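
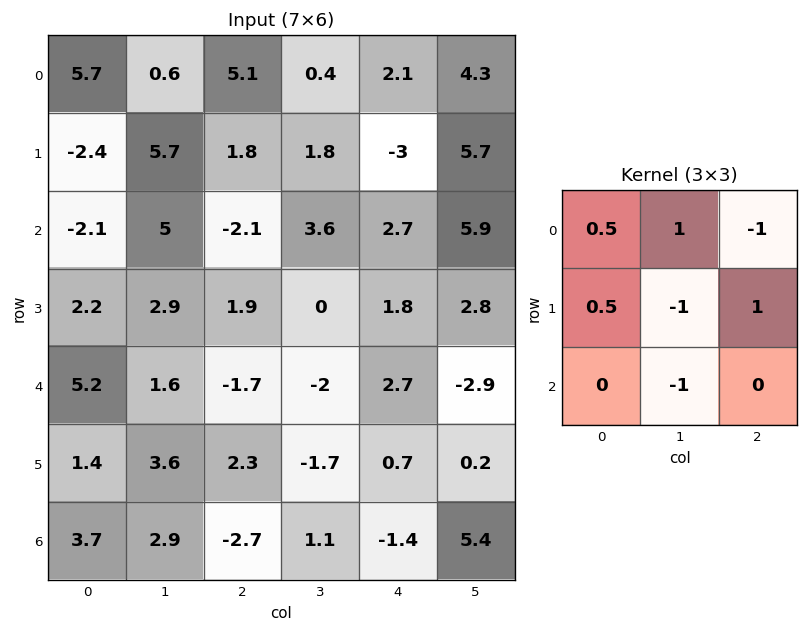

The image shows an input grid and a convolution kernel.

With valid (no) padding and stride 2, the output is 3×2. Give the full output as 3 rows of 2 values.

-11.75 -6.65
4.55 4.6
2.4 -3.1

Output[0,0]: The receptive field on the input at this output position is [5.7 0.6 5.1 / -2.4 5.7 1.8 / -2.1 5 -2.1]. Elementwise product with the kernel and sum: 5.7·0.5 + 0.6·1 + 5.1·-1 + -2.4·0.5 + 5.7·-1 + 1.8·1 + 5·-1.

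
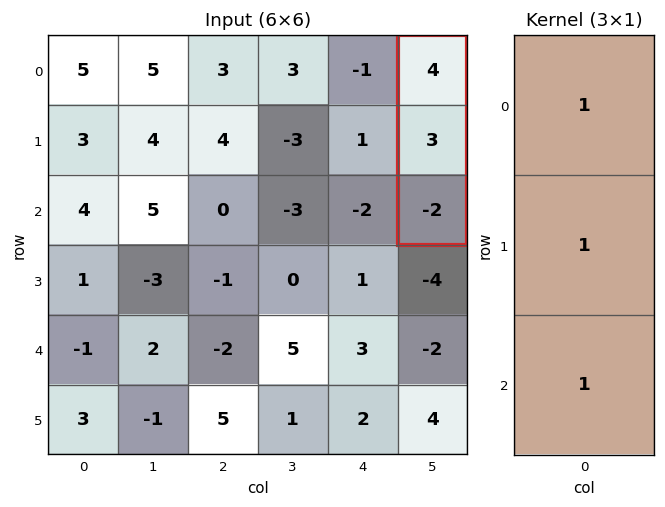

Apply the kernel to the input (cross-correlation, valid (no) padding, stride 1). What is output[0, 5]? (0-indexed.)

5

The receptive field on the input at this output position is [4 / 3 / -2]. Elementwise product with the kernel and sum: 4·1 + 3·1 + -2·1.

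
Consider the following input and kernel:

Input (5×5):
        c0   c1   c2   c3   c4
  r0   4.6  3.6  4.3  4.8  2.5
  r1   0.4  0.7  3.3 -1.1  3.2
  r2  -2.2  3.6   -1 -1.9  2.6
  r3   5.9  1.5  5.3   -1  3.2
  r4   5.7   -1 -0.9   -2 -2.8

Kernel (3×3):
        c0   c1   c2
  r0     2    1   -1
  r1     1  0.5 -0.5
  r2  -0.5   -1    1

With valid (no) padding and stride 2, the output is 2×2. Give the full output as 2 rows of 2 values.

4.1 17.05
1.45 -3.65

Output[0,0]: The receptive field on the input at this output position is [4.6 3.6 4.3 / 0.4 0.7 3.3 / -2.2 3.6 -1]. Elementwise product with the kernel and sum: 4.6·2 + 3.6·1 + 4.3·-1 + 0.4·1 + 0.7·0.5 + 3.3·-0.5 + -2.2·-0.5 + 3.6·-1 + -1·1.
Output[0,1]: The receptive field on the input at this output position is [4.3 4.8 2.5 / 3.3 -1.1 3.2 / -1 -1.9 2.6]. Elementwise product with the kernel and sum: 4.3·2 + 4.8·1 + 2.5·-1 + 3.3·1 + -1.1·0.5 + 3.2·-0.5 + -1·-0.5 + -1.9·-1 + 2.6·1.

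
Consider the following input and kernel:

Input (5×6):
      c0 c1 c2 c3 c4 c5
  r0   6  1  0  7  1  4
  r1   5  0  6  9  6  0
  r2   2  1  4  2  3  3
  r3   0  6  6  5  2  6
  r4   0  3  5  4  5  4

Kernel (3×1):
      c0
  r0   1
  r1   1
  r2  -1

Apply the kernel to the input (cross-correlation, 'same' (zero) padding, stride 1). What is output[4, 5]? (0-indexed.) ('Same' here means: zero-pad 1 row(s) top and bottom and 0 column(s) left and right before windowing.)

10

The receptive field on the zero-padded input at this output position is [6 / 4 / 0]. Elementwise product with the kernel and sum: 6·1 + 4·1 + 0·-1.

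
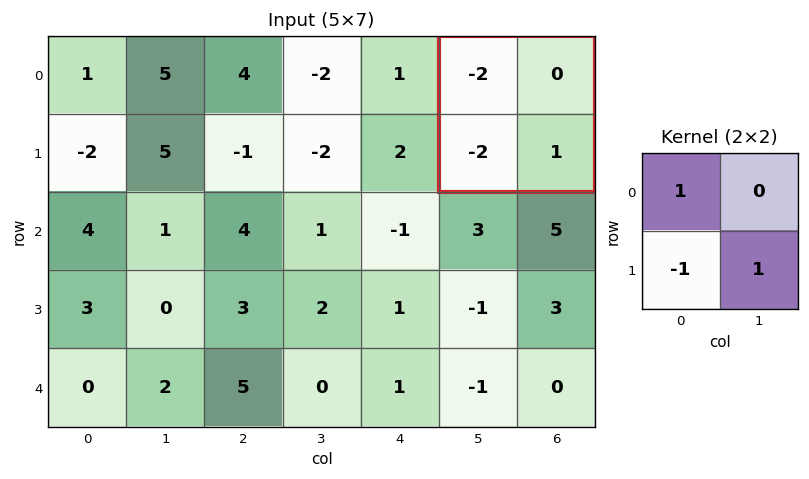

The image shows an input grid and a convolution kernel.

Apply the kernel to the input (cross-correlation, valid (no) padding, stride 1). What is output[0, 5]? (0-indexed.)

1

The receptive field on the input at this output position is [-2 0 / -2 1]. Elementwise product with the kernel and sum: -2·1 + -2·-1 + 1·1.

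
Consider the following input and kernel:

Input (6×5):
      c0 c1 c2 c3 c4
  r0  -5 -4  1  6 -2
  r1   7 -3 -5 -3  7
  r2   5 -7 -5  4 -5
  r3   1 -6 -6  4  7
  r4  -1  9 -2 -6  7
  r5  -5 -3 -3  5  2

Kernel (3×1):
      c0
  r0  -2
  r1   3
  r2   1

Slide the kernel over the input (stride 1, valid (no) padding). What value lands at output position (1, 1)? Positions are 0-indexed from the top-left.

-21

The receptive field on the input at this output position is [-3 / -7 / -6]. Elementwise product with the kernel and sum: -3·-2 + -7·3 + -6·1.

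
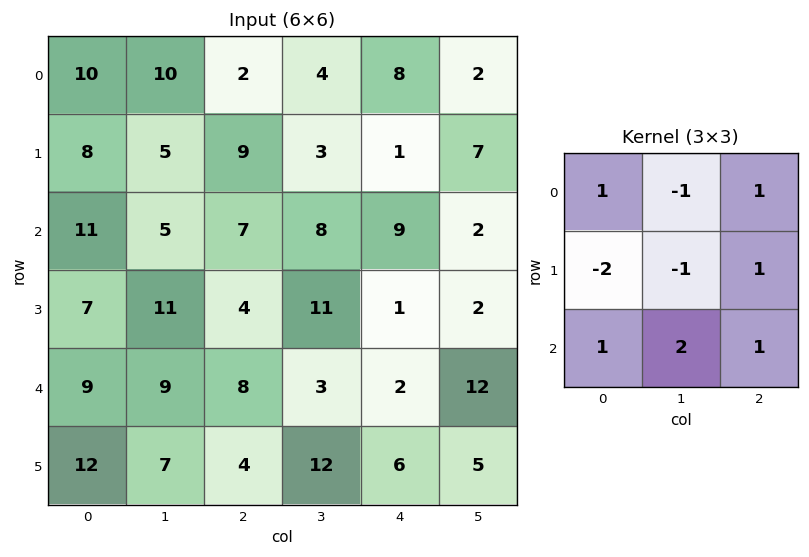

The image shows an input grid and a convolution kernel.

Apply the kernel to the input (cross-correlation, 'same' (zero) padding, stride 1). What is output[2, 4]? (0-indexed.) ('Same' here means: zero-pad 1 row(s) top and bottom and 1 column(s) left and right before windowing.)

1

The receptive field on the zero-padded input at this output position is [3 1 7 / 8 9 2 / 11 1 2]. Elementwise product with the kernel and sum: 3·1 + 1·-1 + 7·1 + 8·-2 + 9·-1 + 2·1 + 11·1 + 1·2 + 2·1.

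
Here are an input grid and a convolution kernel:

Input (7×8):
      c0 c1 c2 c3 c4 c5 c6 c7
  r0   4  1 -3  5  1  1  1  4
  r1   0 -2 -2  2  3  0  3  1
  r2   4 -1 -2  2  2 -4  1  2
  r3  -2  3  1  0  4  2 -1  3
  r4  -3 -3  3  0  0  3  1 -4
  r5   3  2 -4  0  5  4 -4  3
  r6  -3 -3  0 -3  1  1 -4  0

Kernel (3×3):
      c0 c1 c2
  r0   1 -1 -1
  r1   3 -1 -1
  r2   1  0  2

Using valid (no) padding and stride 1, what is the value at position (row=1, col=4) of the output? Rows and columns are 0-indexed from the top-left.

The receptive field on the input at this output position is [3 0 3 / 2 -4 1 / 4 2 -1]. Elementwise product with the kernel and sum: 3·1 + 0·-1 + 3·-1 + 2·3 + -4·-1 + 1·-1 + 4·1 + -1·2.

11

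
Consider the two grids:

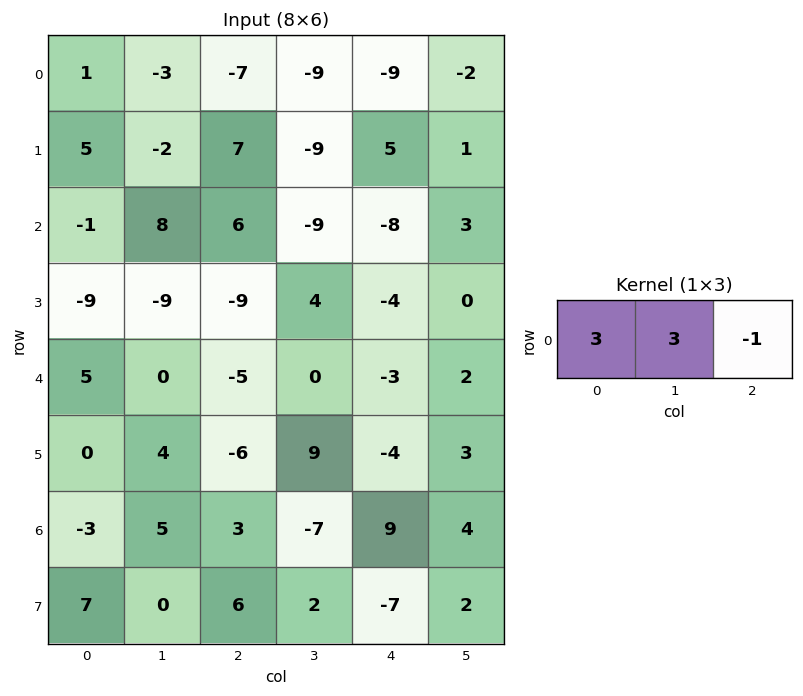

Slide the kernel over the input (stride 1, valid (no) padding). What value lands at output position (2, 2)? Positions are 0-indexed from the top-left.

-1

The receptive field on the input at this output position is [6 -9 -8]. Elementwise product with the kernel and sum: 6·3 + -9·3 + -8·-1.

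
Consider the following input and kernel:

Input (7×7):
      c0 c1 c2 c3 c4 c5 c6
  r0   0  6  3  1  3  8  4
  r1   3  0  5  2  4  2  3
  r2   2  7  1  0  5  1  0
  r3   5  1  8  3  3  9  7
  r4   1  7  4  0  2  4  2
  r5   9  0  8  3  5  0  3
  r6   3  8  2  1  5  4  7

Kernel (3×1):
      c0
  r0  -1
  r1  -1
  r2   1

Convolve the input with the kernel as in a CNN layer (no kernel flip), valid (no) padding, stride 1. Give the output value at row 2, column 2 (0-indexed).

-5

The receptive field on the input at this output position is [1 / 8 / 4]. Elementwise product with the kernel and sum: 1·-1 + 8·-1 + 4·1.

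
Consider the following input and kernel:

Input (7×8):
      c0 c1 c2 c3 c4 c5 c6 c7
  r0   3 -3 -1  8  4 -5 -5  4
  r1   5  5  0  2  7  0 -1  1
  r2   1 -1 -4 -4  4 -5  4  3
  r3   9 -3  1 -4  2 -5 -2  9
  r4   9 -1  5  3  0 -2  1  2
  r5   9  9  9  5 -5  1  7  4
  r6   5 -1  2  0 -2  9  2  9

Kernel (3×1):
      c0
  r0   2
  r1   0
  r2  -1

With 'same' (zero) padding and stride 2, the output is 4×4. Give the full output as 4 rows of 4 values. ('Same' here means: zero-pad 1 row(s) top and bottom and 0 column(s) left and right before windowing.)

-5 0 -7 1
1 -1 12 0
9 -7 9 -11
18 18 -10 14

Output[0,0]: The receptive field on the zero-padded input at this output position is [0 / 3 / 5]. Elementwise product with the kernel and sum: 0·2 + 5·-1.
Output[0,1]: The receptive field on the zero-padded input at this output position is [0 / -1 / 0]. Elementwise product with the kernel and sum: 0·2 + 0·-1.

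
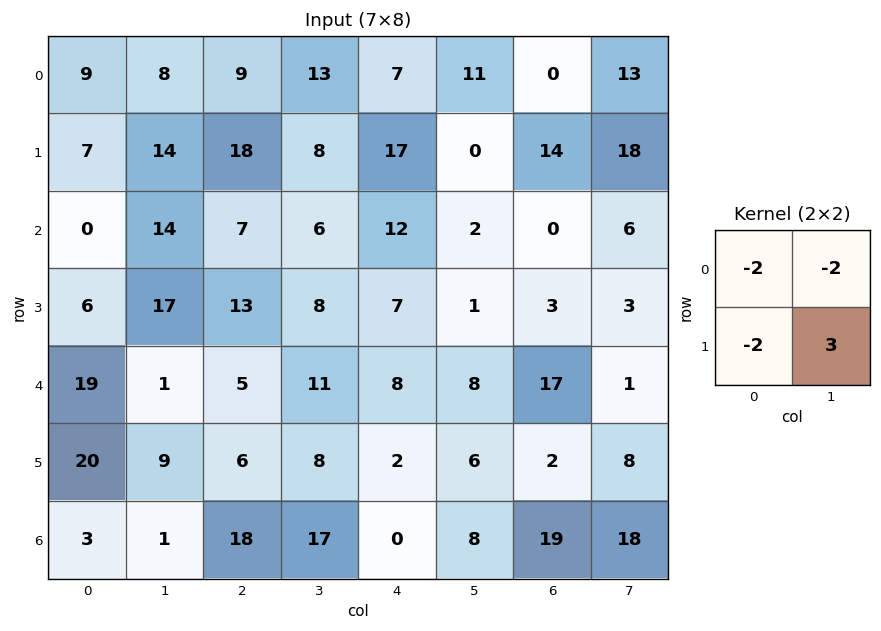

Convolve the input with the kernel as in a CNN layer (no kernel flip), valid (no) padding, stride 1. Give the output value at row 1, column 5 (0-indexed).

-32

The receptive field on the input at this output position is [0 14 / 2 0]. Elementwise product with the kernel and sum: 0·-2 + 14·-2 + 2·-2 + 0·3.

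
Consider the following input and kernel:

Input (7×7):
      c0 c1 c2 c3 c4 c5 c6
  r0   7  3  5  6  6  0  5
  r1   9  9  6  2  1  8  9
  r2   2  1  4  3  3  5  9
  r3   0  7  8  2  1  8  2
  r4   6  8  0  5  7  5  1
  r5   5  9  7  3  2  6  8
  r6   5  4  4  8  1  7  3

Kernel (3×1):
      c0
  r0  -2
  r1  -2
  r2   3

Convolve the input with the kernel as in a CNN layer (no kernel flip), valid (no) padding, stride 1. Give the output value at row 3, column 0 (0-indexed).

The receptive field on the input at this output position is [0 / 6 / 5]. Elementwise product with the kernel and sum: 0·-2 + 6·-2 + 5·3.

3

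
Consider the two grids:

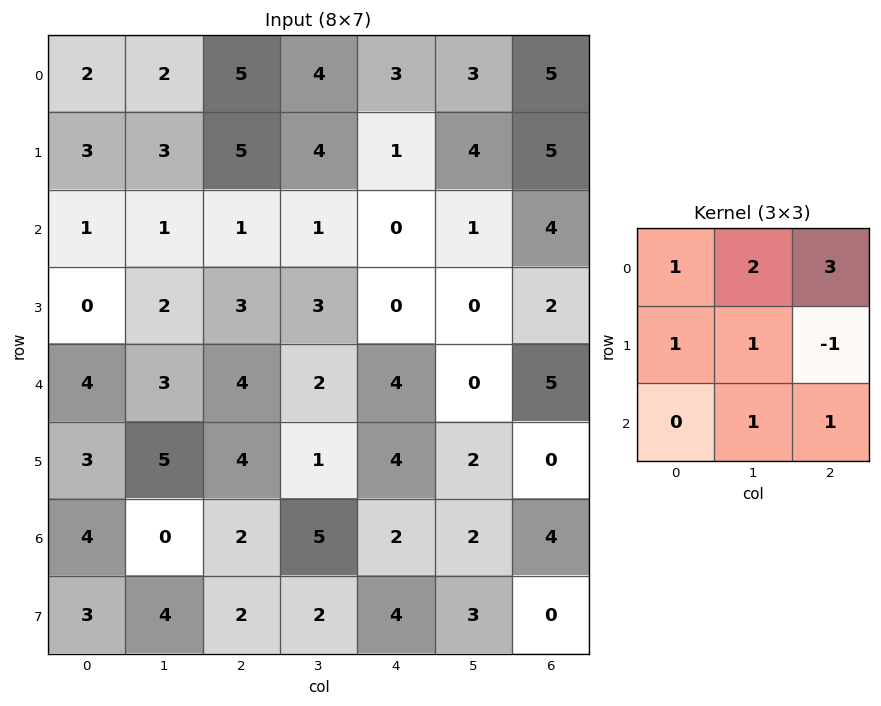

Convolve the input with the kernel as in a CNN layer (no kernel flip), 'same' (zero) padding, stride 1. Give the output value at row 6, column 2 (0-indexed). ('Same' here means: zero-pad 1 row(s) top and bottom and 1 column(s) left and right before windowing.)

17

The receptive field on the zero-padded input at this output position is [5 4 1 / 0 2 5 / 4 2 2]. Elementwise product with the kernel and sum: 5·1 + 4·2 + 1·3 + 0·1 + 2·1 + 5·-1 + 2·1 + 2·1.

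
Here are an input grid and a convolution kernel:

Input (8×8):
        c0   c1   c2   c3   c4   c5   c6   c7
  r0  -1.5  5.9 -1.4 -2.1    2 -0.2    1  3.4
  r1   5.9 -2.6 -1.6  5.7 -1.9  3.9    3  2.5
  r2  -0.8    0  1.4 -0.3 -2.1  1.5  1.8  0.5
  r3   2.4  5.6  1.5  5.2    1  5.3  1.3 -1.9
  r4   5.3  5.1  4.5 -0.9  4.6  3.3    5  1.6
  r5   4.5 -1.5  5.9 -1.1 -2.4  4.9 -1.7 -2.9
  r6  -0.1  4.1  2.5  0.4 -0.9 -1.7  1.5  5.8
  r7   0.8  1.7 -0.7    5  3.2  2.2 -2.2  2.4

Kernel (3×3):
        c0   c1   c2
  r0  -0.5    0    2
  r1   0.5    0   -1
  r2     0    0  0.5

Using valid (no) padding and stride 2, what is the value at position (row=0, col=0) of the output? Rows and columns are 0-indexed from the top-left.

The receptive field on the input at this output position is [-1.5 5.9 -1.4 / 5.9 -2.6 -1.6 / -0.8 0 1.4]. Elementwise product with the kernel and sum: -1.5·-0.5 + -1.4·2 + 5.9·0.5 + -1.6·-1 + 1.4·0.5.

3.2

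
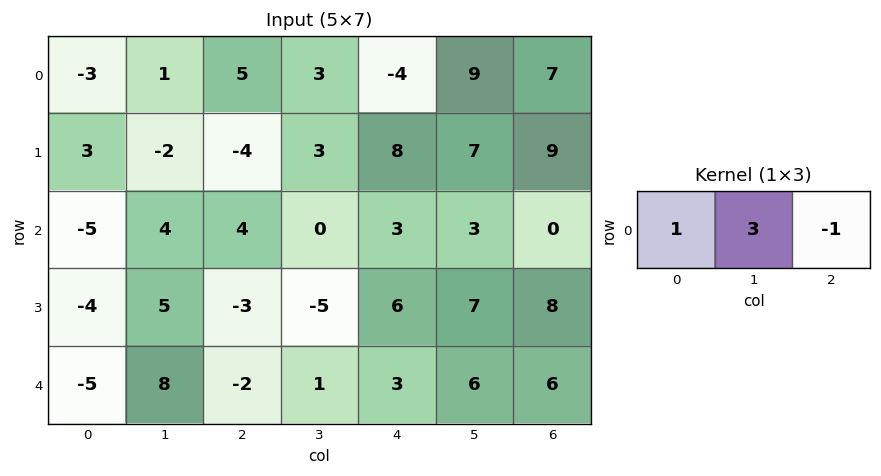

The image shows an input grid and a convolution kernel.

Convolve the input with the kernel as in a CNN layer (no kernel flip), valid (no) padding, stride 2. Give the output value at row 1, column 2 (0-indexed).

12

The receptive field on the input at this output position is [3 3 0]. Elementwise product with the kernel and sum: 3·1 + 3·3 + 0·-1.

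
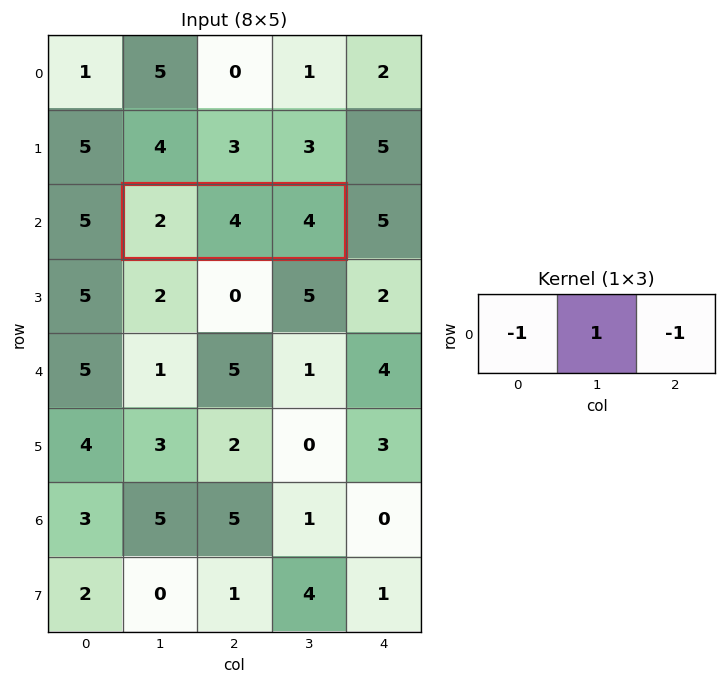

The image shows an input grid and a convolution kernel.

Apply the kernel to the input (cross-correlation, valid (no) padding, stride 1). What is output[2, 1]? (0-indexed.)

-2

The receptive field on the input at this output position is [2 4 4]. Elementwise product with the kernel and sum: 2·-1 + 4·1 + 4·-1.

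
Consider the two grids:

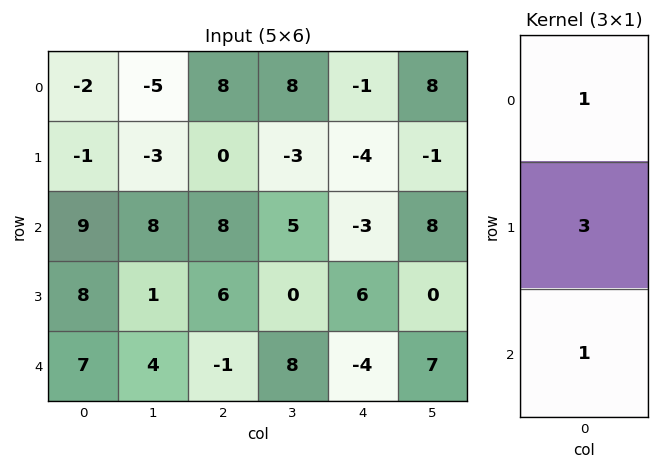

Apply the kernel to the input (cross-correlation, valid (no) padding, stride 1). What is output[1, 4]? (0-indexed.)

-7

The receptive field on the input at this output position is [-4 / -3 / 6]. Elementwise product with the kernel and sum: -4·1 + -3·3 + 6·1.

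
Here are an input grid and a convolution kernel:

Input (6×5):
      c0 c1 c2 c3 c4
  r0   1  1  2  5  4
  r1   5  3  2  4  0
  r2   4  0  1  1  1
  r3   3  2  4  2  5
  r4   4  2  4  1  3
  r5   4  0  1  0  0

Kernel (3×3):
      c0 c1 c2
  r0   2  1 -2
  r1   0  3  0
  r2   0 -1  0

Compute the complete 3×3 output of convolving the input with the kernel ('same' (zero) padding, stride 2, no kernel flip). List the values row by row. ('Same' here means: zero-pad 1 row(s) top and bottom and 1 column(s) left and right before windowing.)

-2 4 12
8 -1 6
7 15 18

Output[0,0]: The receptive field on the zero-padded input at this output position is [0 0 0 / 0 1 1 / 0 5 3]. Elementwise product with the kernel and sum: 0·2 + 0·1 + 0·-2 + 1·3 + 5·-1.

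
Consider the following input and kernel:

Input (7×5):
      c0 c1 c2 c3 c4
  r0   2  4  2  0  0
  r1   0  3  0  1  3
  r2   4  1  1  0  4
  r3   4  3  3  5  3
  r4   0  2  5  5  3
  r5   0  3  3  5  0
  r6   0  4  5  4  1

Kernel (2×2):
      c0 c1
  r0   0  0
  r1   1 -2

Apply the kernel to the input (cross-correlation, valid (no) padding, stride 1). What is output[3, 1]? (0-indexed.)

-8

The receptive field on the input at this output position is [3 3 / 2 5]. Elementwise product with the kernel and sum: 2·1 + 5·-2.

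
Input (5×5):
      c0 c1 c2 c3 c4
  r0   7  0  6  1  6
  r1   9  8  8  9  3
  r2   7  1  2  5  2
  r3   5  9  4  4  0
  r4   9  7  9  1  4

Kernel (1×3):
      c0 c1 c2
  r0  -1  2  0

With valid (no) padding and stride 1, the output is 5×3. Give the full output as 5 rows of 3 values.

Output[0,0]: The receptive field on the input at this output position is [7 0 6]. Elementwise product with the kernel and sum: 7·-1 + 0·2.
Output[0,1]: The receptive field on the input at this output position is [0 6 1]. Elementwise product with the kernel and sum: 0·-1 + 6·2.

-7 12 -4
7 8 10
-5 3 8
13 -1 4
5 11 -7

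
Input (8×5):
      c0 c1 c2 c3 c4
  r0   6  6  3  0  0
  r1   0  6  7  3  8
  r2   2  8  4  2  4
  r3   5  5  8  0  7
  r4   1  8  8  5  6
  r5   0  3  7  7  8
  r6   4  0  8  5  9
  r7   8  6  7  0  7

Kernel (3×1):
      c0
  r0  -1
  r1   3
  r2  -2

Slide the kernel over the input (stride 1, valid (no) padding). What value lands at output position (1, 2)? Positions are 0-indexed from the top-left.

The receptive field on the input at this output position is [7 / 4 / 8]. Elementwise product with the kernel and sum: 7·-1 + 4·3 + 8·-2.

-11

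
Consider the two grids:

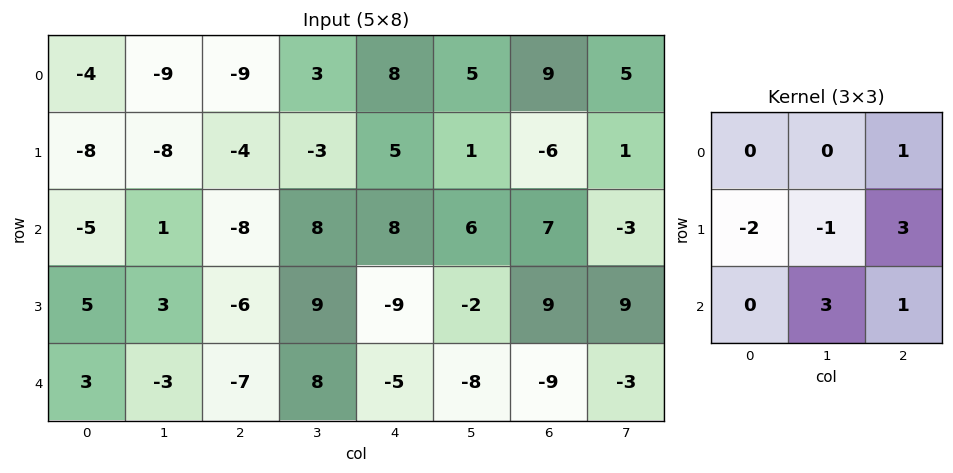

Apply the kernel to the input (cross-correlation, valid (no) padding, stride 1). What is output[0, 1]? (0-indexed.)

The receptive field on the input at this output position is [-9 -9 3 / -8 -4 -3 / 1 -8 8]. Elementwise product with the kernel and sum: 3·1 + -8·-2 + -4·-1 + -3·3 + -8·3 + 8·1.

-2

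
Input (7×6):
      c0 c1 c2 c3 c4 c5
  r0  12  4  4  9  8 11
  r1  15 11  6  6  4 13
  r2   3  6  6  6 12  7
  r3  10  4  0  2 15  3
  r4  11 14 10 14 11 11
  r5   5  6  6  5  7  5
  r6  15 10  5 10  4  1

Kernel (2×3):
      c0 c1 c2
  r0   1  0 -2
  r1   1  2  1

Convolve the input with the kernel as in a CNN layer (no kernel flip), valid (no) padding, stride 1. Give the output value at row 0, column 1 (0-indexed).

15

The receptive field on the input at this output position is [4 4 9 / 11 6 6]. Elementwise product with the kernel and sum: 4·1 + 9·-2 + 11·1 + 6·2 + 6·1.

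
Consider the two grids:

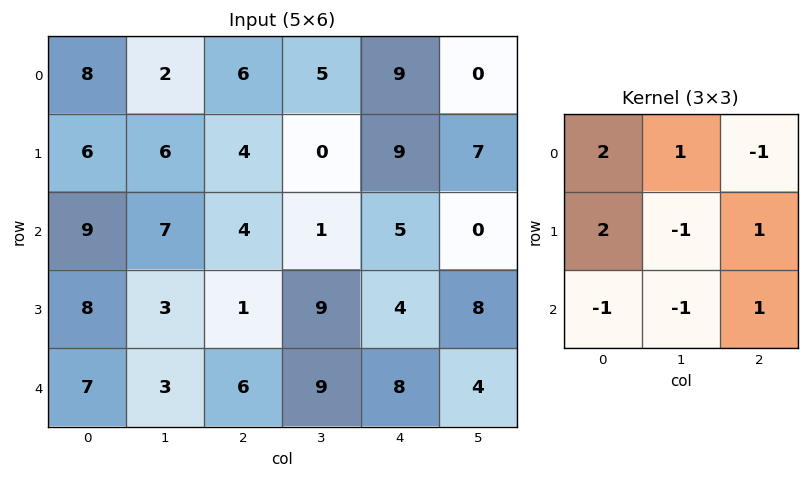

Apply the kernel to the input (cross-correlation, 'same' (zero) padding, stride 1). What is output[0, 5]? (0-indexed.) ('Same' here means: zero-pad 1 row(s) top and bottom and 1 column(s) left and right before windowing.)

The receptive field on the zero-padded input at this output position is [0 0 0 / 9 0 0 / 9 7 0]. Elementwise product with the kernel and sum: 0·2 + 0·1 + 0·-1 + 9·2 + 0·-1 + 0·1 + 9·-1 + 7·-1 + 0·1.

2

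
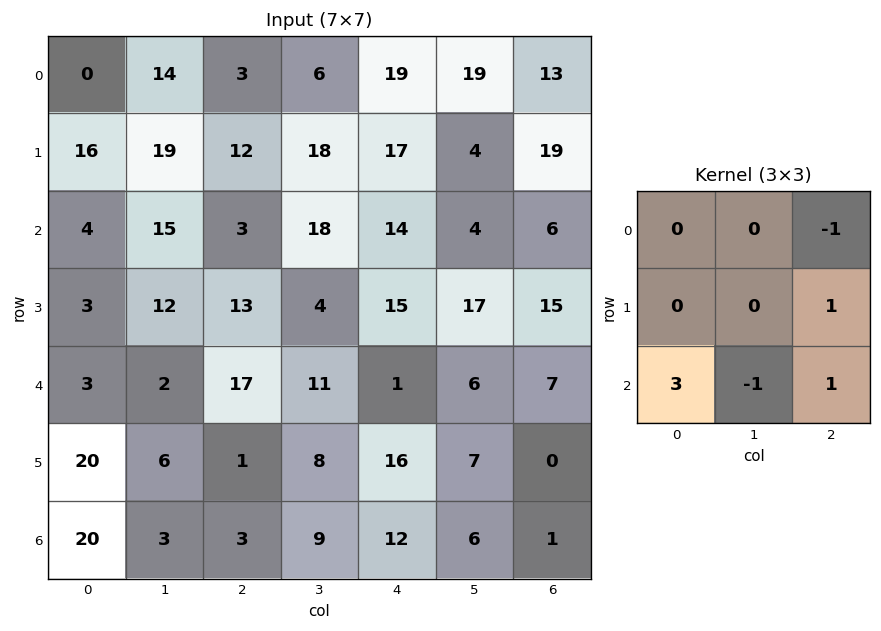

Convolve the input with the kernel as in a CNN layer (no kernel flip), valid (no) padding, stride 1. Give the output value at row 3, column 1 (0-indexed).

32

The receptive field on the input at this output position is [12 13 4 / 2 17 11 / 6 1 8]. Elementwise product with the kernel and sum: 4·-1 + 11·1 + 6·3 + 1·-1 + 8·1.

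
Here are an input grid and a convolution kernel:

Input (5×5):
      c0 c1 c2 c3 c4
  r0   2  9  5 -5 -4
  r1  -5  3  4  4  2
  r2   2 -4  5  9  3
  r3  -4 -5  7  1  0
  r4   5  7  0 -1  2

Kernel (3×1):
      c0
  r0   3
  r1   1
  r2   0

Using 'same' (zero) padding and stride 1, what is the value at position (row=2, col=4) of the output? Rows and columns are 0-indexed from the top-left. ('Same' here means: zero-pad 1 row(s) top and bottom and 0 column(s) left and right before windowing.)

9

The receptive field on the zero-padded input at this output position is [2 / 3 / 0]. Elementwise product with the kernel and sum: 2·3 + 3·1.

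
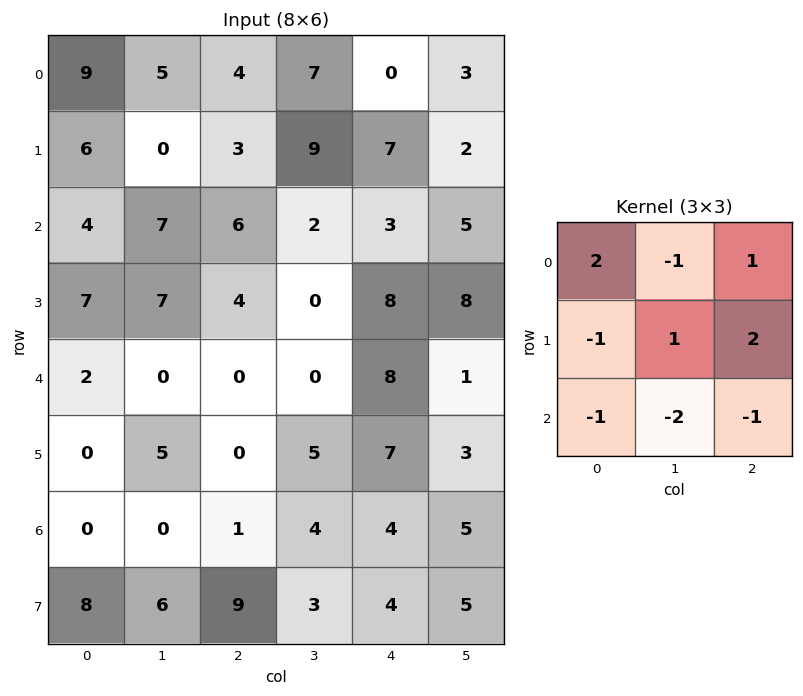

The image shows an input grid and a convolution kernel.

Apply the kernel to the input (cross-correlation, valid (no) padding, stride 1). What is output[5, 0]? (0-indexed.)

The receptive field on the input at this output position is [0 5 0 / 0 0 1 / 8 6 9]. Elementwise product with the kernel and sum: 0·2 + 5·-1 + 0·1 + 0·-1 + 0·1 + 1·2 + 8·-1 + 6·-2 + 9·-1.

-32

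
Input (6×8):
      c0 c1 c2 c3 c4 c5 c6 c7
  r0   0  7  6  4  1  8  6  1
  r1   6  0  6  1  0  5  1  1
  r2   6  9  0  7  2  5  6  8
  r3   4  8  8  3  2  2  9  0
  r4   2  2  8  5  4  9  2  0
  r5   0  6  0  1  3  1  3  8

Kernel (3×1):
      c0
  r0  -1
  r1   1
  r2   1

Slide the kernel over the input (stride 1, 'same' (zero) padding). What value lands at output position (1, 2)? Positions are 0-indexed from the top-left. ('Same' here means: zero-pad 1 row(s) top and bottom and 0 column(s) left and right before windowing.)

The receptive field on the zero-padded input at this output position is [6 / 6 / 0]. Elementwise product with the kernel and sum: 6·-1 + 6·1 + 0·1.

0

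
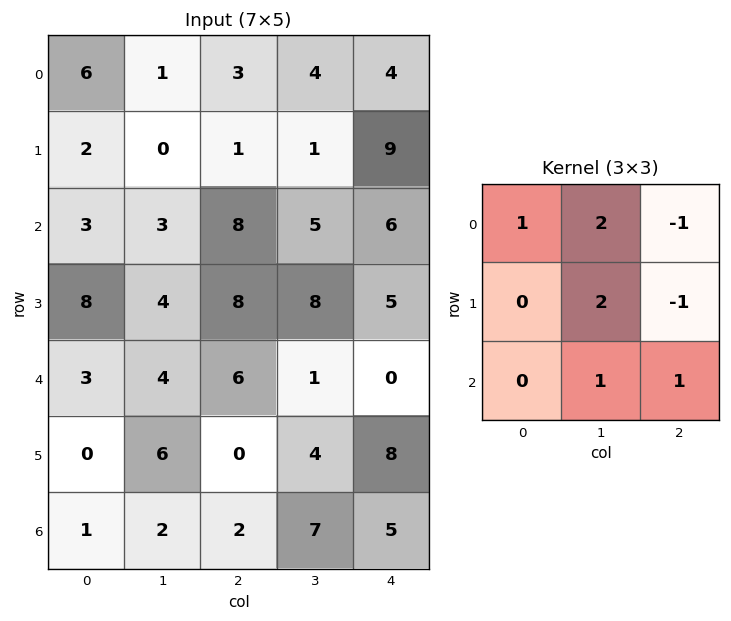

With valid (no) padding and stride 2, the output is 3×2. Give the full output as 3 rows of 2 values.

Output[0,0]: The receptive field on the input at this output position is [6 1 3 / 2 0 1 / 3 3 8]. Elementwise product with the kernel and sum: 6·1 + 1·2 + 3·-1 + 0·2 + 1·-1 + 3·1 + 8·1.

15 11
11 24
21 20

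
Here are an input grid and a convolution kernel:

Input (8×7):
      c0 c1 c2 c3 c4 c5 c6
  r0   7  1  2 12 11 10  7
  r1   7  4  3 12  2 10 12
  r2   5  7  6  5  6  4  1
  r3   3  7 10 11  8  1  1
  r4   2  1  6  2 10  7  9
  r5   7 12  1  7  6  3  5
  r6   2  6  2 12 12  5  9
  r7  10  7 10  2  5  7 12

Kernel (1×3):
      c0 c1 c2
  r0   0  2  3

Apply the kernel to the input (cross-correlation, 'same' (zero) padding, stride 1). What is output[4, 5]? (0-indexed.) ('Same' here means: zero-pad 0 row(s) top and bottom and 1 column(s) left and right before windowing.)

41

The receptive field on the zero-padded input at this output position is [10 7 9]. Elementwise product with the kernel and sum: 7·2 + 9·3.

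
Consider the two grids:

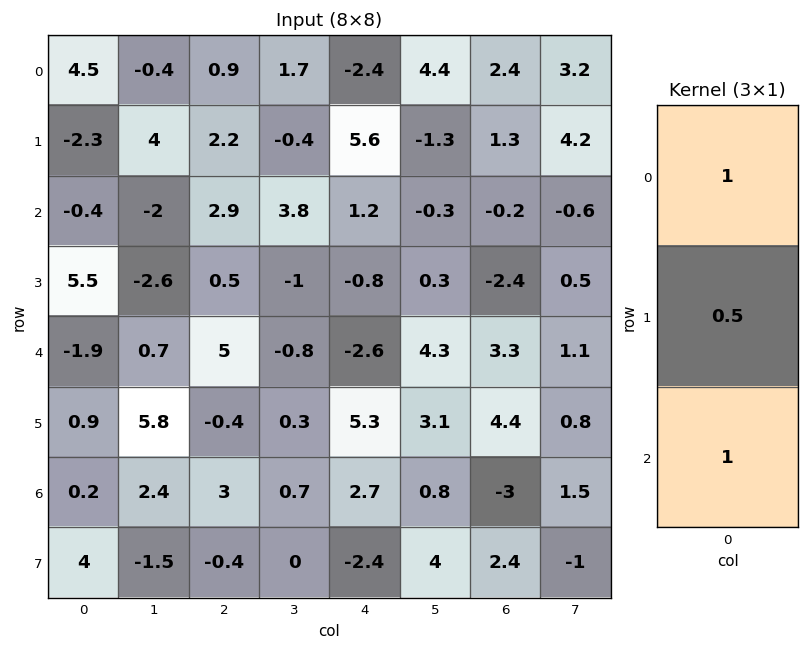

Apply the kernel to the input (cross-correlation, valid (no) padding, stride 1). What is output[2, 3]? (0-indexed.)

2.5

The receptive field on the input at this output position is [3.8 / -1 / -0.8]. Elementwise product with the kernel and sum: 3.8·1 + -1·0.5 + -0.8·1.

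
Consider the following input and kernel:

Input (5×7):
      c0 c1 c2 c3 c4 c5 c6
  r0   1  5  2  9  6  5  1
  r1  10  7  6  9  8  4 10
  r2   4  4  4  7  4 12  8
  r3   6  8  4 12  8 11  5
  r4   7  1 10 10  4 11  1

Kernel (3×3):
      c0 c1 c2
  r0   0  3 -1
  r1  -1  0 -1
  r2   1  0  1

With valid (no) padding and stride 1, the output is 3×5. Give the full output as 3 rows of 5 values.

Output[0,0]: The receptive field on the input at this output position is [1 5 2 / 10 7 6 / 4 4 4]. Elementwise product with the kernel and sum: 5·3 + 2·-1 + 10·-1 + 6·-1 + 4·1 + 4·1.
Output[0,1]: The receptive field on the input at this output position is [5 2 9 / 7 6 9 / 4 4 7]. Elementwise product with the kernel and sum: 2·3 + 9·-1 + 7·-1 + 9·-1 + 4·1 + 7·1.

5 -8 15 19 8
17 18 23 24 3
15 -4 19 -2 20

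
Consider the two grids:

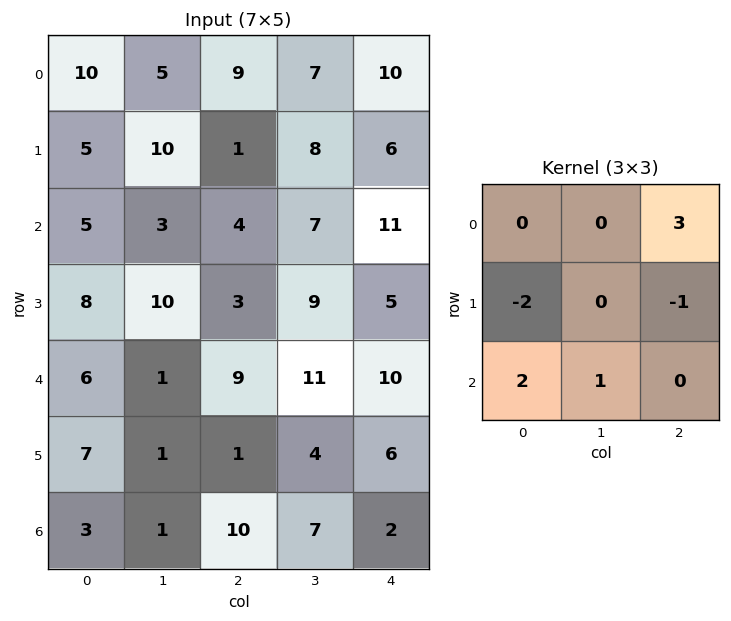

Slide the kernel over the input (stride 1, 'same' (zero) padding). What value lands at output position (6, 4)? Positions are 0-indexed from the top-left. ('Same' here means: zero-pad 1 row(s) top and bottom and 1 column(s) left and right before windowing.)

The receptive field on the zero-padded input at this output position is [4 6 0 / 7 2 0 / 0 0 0]. Elementwise product with the kernel and sum: 0·3 + 7·-2 + 0·-1 + 0·2 + 0·1.

-14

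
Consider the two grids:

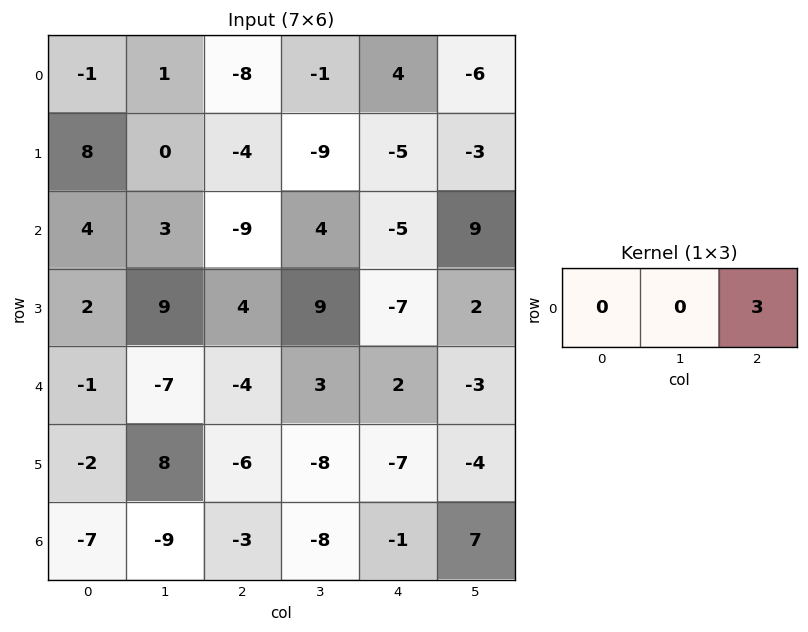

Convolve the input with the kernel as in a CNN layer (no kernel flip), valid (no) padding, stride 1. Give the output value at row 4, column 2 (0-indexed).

6

The receptive field on the input at this output position is [-4 3 2]. Elementwise product with the kernel and sum: 2·3.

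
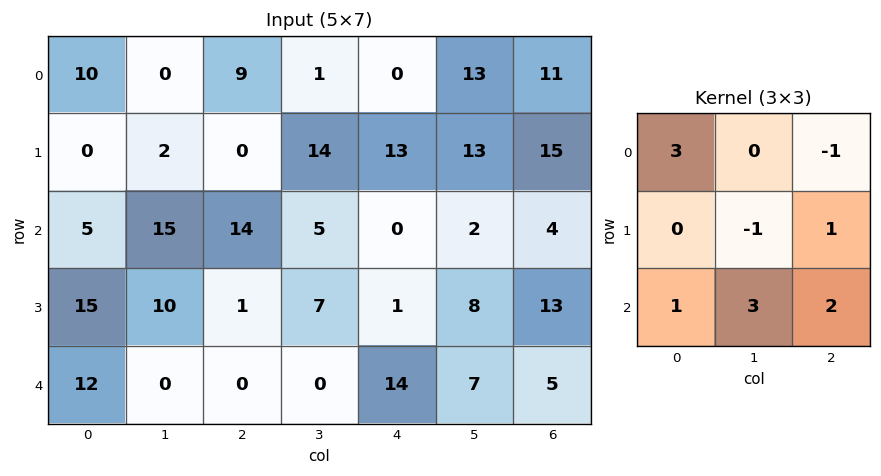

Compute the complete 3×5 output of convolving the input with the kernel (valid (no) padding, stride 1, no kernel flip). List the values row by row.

97 80 55 -1 5
46 10 6 57 77
4 46 64 76 46

Output[0,0]: The receptive field on the input at this output position is [10 0 9 / 0 2 0 / 5 15 14]. Elementwise product with the kernel and sum: 10·3 + 9·-1 + 2·-1 + 0·1 + 5·1 + 15·3 + 14·2.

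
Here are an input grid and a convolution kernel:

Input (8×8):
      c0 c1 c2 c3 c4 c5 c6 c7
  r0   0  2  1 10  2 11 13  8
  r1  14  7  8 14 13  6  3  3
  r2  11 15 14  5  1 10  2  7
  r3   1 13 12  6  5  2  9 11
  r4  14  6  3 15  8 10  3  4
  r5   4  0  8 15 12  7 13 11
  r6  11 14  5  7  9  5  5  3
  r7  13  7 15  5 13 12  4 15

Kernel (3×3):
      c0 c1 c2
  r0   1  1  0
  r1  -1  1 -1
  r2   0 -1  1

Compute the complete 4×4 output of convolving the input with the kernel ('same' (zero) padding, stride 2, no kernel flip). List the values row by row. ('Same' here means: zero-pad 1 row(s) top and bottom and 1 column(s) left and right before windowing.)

-9 -5 -26 -6
22 3 10 -4
5 14 -11 -2
-5 -18 23 28

Output[0,0]: The receptive field on the zero-padded input at this output position is [0 0 0 / 0 0 2 / 0 14 7]. Elementwise product with the kernel and sum: 0·1 + 0·1 + 0·-1 + 0·1 + 2·-1 + 14·-1 + 7·1.
Output[0,1]: The receptive field on the zero-padded input at this output position is [0 0 0 / 2 1 10 / 7 8 14]. Elementwise product with the kernel and sum: 0·1 + 0·1 + 2·-1 + 1·1 + 10·-1 + 8·-1 + 14·1.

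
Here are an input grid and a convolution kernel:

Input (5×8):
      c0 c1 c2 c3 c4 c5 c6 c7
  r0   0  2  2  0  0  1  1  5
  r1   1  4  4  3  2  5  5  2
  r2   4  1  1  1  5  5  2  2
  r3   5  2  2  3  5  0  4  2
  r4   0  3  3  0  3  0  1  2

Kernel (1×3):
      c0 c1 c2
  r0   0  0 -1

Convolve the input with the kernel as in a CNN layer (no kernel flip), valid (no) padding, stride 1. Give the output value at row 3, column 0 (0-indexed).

The receptive field on the input at this output position is [5 2 2]. Elementwise product with the kernel and sum: 2·-1.

-2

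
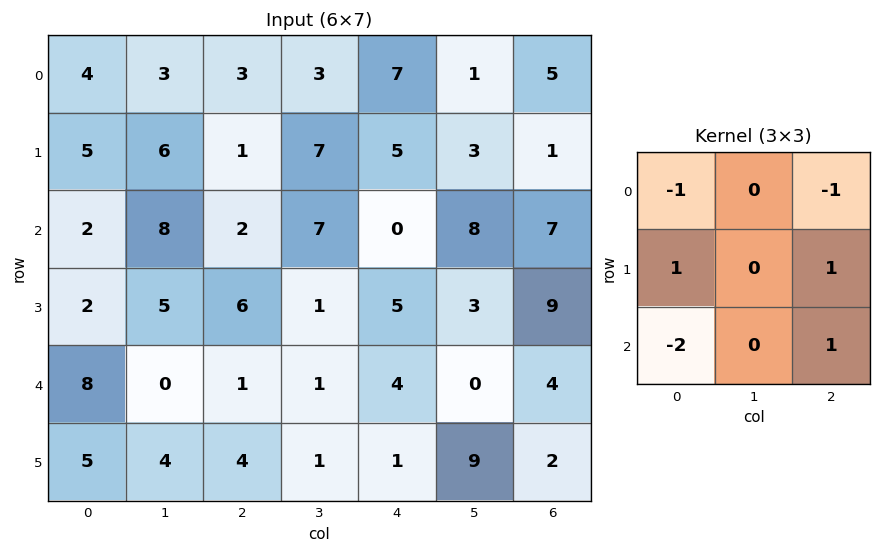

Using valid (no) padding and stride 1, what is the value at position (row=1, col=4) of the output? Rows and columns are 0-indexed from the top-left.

The receptive field on the input at this output position is [5 3 1 / 0 8 7 / 5 3 9]. Elementwise product with the kernel and sum: 5·-1 + 1·-1 + 0·1 + 7·1 + 5·-2 + 9·1.

0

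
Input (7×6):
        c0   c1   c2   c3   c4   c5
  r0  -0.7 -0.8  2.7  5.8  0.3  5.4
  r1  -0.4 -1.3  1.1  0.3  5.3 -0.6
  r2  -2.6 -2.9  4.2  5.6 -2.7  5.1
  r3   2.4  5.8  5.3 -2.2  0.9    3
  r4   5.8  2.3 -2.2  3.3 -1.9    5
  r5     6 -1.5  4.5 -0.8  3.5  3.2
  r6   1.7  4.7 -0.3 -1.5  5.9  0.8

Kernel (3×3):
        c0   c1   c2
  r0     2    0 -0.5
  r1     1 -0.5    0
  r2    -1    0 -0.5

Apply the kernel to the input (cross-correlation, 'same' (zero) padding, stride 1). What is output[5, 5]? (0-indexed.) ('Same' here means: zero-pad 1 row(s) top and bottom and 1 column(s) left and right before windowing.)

The receptive field on the zero-padded input at this output position is [-1.9 5 0 / 3.5 3.2 0 / 5.9 0.8 0]. Elementwise product with the kernel and sum: -1.9·2 + 0·-0.5 + 3.5·1 + 3.2·-0.5 + 5.9·-1 + 0·-0.5.

-7.8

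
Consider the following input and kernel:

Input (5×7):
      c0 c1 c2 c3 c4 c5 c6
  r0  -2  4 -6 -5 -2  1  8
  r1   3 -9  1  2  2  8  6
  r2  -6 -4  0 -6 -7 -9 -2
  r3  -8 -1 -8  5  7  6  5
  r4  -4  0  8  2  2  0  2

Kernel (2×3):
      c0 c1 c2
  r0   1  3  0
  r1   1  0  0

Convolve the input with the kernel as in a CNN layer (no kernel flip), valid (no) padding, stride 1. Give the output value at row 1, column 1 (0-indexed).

The receptive field on the input at this output position is [-9 1 2 / -4 0 -6]. Elementwise product with the kernel and sum: -9·1 + 1·3 + -4·1.

-10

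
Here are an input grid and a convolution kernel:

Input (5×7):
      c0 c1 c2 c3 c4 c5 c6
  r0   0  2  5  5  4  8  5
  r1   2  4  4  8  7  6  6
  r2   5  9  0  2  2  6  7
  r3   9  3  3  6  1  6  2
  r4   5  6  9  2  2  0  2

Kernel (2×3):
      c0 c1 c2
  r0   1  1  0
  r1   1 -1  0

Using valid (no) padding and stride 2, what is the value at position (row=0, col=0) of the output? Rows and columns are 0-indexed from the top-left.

The receptive field on the input at this output position is [0 2 5 / 2 4 4]. Elementwise product with the kernel and sum: 0·1 + 2·1 + 2·1 + 4·-1.

0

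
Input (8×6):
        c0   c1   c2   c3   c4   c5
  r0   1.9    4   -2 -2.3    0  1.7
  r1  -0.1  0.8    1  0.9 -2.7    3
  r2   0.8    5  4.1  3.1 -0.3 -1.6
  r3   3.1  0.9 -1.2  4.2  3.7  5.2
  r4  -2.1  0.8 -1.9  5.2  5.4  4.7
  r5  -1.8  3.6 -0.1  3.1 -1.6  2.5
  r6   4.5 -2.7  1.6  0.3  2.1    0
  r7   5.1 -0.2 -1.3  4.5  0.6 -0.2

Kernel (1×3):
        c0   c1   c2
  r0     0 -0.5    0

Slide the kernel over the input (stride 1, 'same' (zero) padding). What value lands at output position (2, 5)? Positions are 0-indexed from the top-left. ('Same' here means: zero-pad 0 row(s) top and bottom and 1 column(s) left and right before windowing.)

The receptive field on the zero-padded input at this output position is [-0.3 -1.6 0]. Elementwise product with the kernel and sum: -1.6·-0.5.

0.8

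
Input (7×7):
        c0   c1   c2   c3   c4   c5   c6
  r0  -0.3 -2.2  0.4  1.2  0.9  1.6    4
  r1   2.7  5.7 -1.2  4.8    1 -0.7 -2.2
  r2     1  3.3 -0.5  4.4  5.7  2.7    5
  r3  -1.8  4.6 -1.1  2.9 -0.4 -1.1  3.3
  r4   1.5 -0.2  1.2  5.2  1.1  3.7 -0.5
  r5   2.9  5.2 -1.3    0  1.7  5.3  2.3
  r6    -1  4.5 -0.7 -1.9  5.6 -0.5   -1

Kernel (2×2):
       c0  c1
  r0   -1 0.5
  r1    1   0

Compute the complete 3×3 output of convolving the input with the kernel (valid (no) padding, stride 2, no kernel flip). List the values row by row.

1.9 -1 0.9
-1.15 1.6 -4.75
1.3 0.1 2.45

Output[0,0]: The receptive field on the input at this output position is [-0.3 -2.2 / 2.7 5.7]. Elementwise product with the kernel and sum: -0.3·-1 + -2.2·0.5 + 2.7·1.
Output[0,1]: The receptive field on the input at this output position is [0.4 1.2 / -1.2 4.8]. Elementwise product with the kernel and sum: 0.4·-1 + 1.2·0.5 + -1.2·1.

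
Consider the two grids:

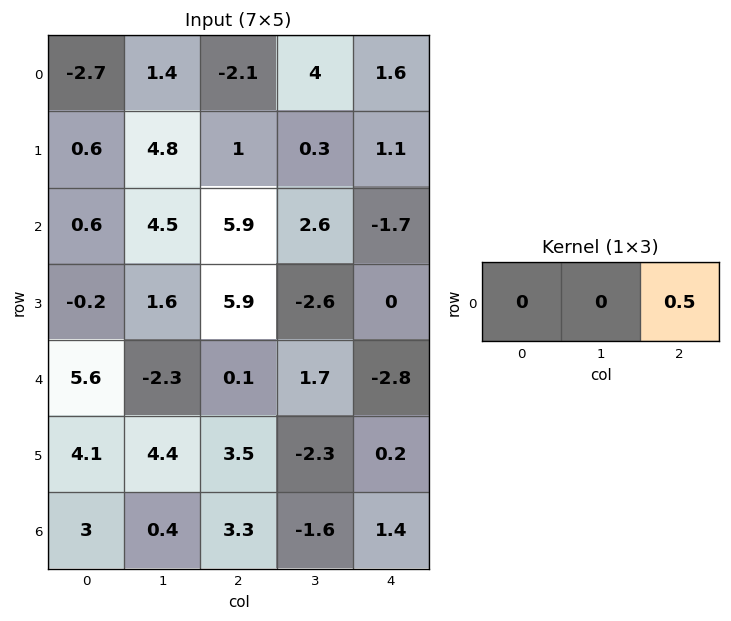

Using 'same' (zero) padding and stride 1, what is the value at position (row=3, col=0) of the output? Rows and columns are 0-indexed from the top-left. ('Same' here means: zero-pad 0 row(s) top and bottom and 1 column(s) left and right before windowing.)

The receptive field on the zero-padded input at this output position is [0 -0.2 1.6]. Elementwise product with the kernel and sum: 1.6·0.5.

0.8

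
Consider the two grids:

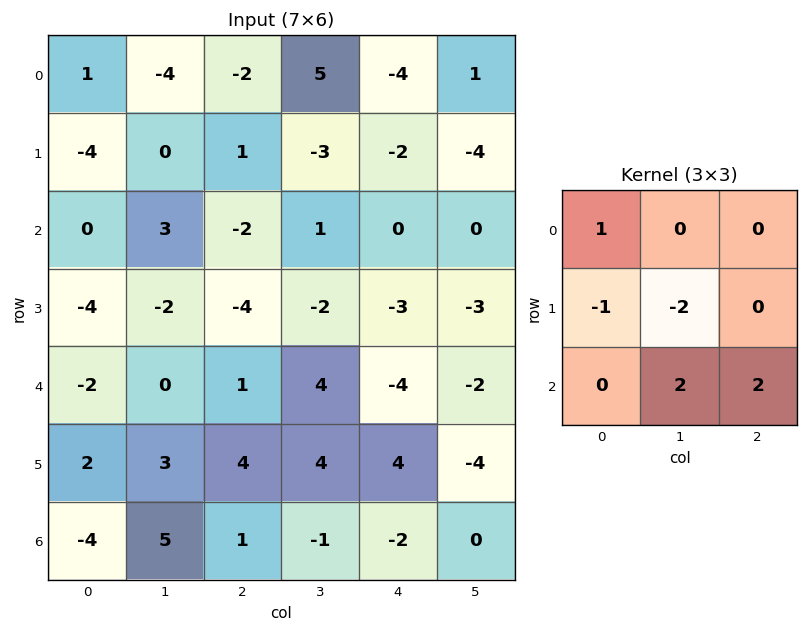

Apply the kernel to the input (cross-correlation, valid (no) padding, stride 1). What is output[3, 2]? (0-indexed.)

The receptive field on the input at this output position is [-4 -2 -3 / 1 4 -4 / 4 4 4]. Elementwise product with the kernel and sum: -4·1 + 1·-1 + 4·-2 + 4·2 + 4·2.

3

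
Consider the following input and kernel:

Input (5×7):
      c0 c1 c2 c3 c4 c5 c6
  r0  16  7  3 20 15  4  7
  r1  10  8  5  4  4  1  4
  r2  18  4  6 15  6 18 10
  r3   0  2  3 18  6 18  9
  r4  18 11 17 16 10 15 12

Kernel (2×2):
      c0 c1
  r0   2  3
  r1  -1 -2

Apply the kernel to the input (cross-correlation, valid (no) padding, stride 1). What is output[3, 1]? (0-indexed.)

-32

The receptive field on the input at this output position is [2 3 / 11 17]. Elementwise product with the kernel and sum: 2·2 + 3·3 + 11·-1 + 17·-2.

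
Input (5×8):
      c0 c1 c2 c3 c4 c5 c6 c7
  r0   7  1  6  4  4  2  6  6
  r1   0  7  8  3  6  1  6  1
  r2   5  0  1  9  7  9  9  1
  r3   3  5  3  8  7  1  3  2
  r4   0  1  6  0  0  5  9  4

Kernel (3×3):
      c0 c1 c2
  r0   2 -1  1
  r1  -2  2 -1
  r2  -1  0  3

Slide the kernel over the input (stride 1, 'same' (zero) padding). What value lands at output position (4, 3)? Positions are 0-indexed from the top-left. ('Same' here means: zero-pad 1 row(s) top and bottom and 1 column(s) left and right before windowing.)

The receptive field on the zero-padded input at this output position is [3 8 7 / 6 0 0 / 0 0 0]. Elementwise product with the kernel and sum: 3·2 + 8·-1 + 7·1 + 6·-2 + 0·2 + 0·-1 + 0·-1 + 0·3.

-7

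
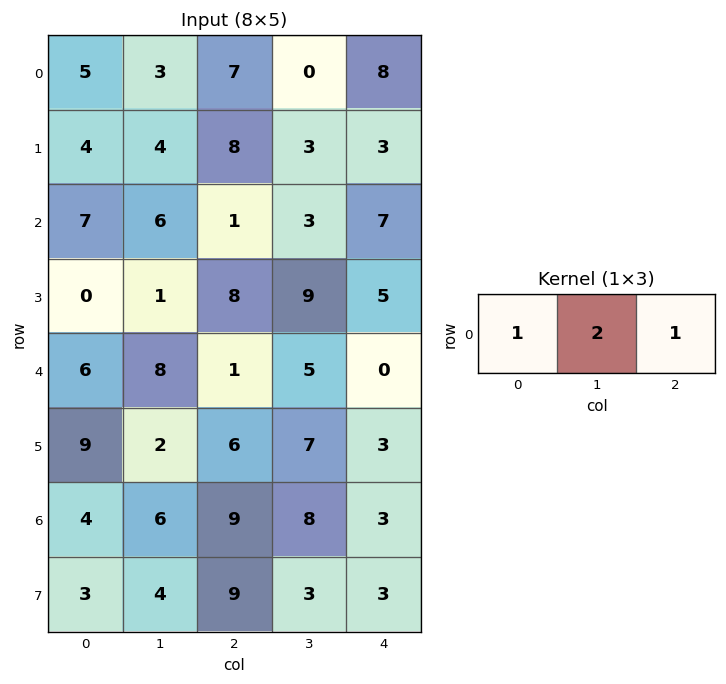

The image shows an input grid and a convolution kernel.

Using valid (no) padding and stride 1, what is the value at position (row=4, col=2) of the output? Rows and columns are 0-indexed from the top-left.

11

The receptive field on the input at this output position is [1 5 0]. Elementwise product with the kernel and sum: 1·1 + 5·2 + 0·1.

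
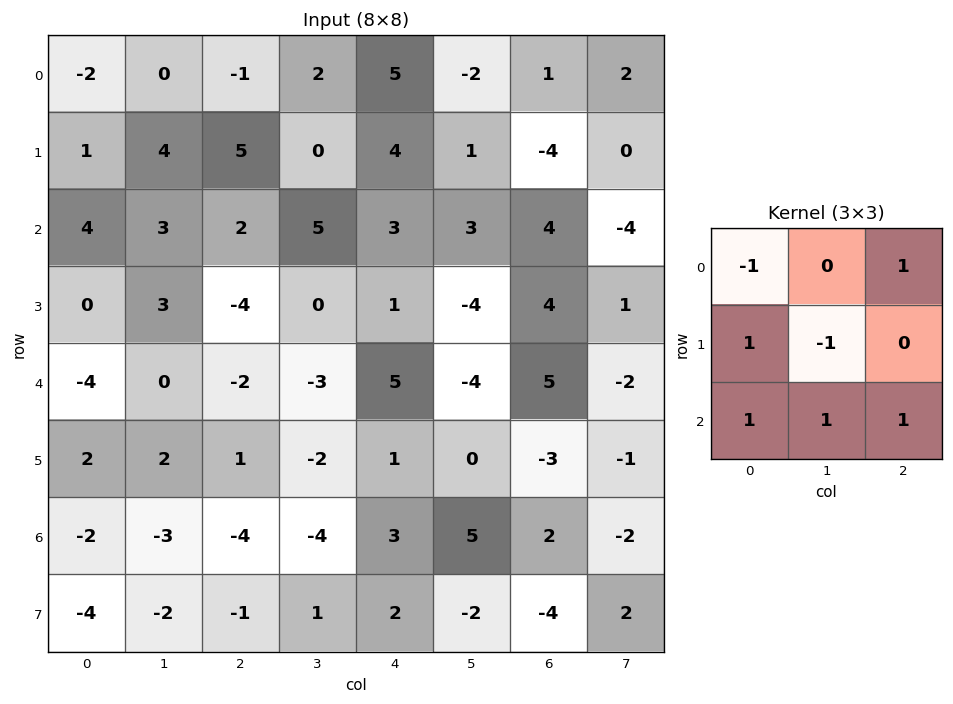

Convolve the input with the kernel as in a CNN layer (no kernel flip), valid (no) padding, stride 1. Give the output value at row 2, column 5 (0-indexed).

The receptive field on the input at this output position is [3 4 -4 / -4 4 1 / -4 5 -2]. Elementwise product with the kernel and sum: 3·-1 + -4·1 + -4·1 + 4·-1 + -4·1 + 5·1 + -2·1.

-16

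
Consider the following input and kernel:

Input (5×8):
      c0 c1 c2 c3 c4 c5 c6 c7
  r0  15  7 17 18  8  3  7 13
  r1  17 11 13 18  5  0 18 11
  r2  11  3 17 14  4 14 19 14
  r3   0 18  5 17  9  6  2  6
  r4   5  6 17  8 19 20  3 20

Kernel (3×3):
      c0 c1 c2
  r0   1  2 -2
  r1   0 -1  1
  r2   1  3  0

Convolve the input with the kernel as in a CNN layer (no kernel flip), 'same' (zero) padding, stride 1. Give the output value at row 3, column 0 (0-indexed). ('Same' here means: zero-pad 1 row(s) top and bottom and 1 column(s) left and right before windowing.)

49

The receptive field on the zero-padded input at this output position is [0 11 3 / 0 0 18 / 0 5 6]. Elementwise product with the kernel and sum: 0·1 + 11·2 + 3·-2 + 0·-1 + 18·1 + 0·1 + 5·3.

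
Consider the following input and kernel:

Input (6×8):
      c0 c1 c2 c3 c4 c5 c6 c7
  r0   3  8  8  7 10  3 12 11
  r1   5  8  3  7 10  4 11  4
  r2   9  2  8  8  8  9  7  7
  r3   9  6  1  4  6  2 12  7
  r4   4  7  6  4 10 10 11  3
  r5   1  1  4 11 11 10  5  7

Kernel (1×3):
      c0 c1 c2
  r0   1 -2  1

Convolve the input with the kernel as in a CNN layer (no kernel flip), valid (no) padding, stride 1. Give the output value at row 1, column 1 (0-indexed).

9

The receptive field on the input at this output position is [8 3 7]. Elementwise product with the kernel and sum: 8·1 + 3·-2 + 7·1.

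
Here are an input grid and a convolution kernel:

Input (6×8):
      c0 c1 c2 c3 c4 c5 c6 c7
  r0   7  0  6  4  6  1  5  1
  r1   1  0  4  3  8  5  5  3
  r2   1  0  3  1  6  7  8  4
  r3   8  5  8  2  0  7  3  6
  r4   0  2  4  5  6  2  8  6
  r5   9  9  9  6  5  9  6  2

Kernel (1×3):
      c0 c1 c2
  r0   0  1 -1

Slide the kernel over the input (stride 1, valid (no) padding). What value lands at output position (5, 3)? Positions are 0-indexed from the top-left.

-4

The receptive field on the input at this output position is [6 5 9]. Elementwise product with the kernel and sum: 5·1 + 9·-1.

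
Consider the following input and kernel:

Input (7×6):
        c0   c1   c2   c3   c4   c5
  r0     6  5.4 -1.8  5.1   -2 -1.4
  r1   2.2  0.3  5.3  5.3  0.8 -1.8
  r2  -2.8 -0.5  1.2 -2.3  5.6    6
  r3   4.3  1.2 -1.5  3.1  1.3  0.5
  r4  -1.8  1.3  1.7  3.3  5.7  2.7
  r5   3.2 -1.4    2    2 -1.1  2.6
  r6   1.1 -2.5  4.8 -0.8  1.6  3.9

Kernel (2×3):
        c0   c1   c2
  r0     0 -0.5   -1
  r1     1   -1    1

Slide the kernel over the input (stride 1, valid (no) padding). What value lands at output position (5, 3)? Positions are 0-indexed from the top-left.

The receptive field on the input at this output position is [2 -1.1 2.6 / -0.8 1.6 3.9]. Elementwise product with the kernel and sum: -1.1·-0.5 + 2.6·-1 + -0.8·1 + 1.6·-1 + 3.9·1.

-0.55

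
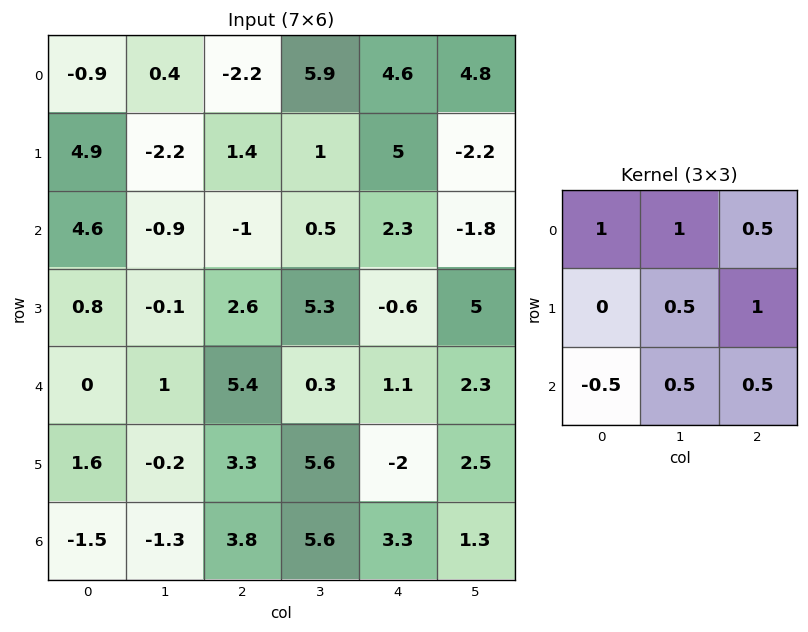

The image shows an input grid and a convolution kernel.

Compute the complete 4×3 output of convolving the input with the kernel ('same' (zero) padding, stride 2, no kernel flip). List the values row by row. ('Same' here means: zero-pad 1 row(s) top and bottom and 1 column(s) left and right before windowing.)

1.3 7.1 8
5.55 3.7 3.8
2.45 12.7 7.5
-0.55 13.4 7.8

Output[0,0]: The receptive field on the zero-padded input at this output position is [0 0 0 / 0 -0.9 0.4 / 0 4.9 -2.2]. Elementwise product with the kernel and sum: 0·1 + 0·1 + 0·0.5 + -0.9·0.5 + 0.4·1 + 0·-0.5 + 4.9·0.5 + -2.2·0.5.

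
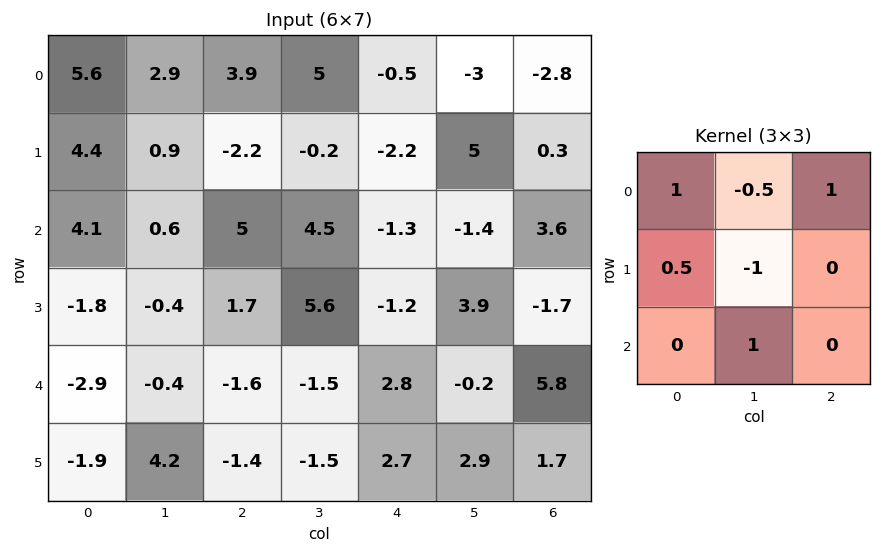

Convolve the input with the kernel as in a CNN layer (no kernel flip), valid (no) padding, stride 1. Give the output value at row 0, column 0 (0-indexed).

The receptive field on the input at this output position is [5.6 2.9 3.9 / 4.4 0.9 -2.2 / 4.1 0.6 5]. Elementwise product with the kernel and sum: 5.6·1 + 2.9·-0.5 + 3.9·1 + 4.4·0.5 + 0.9·-1 + 0.6·1.

9.95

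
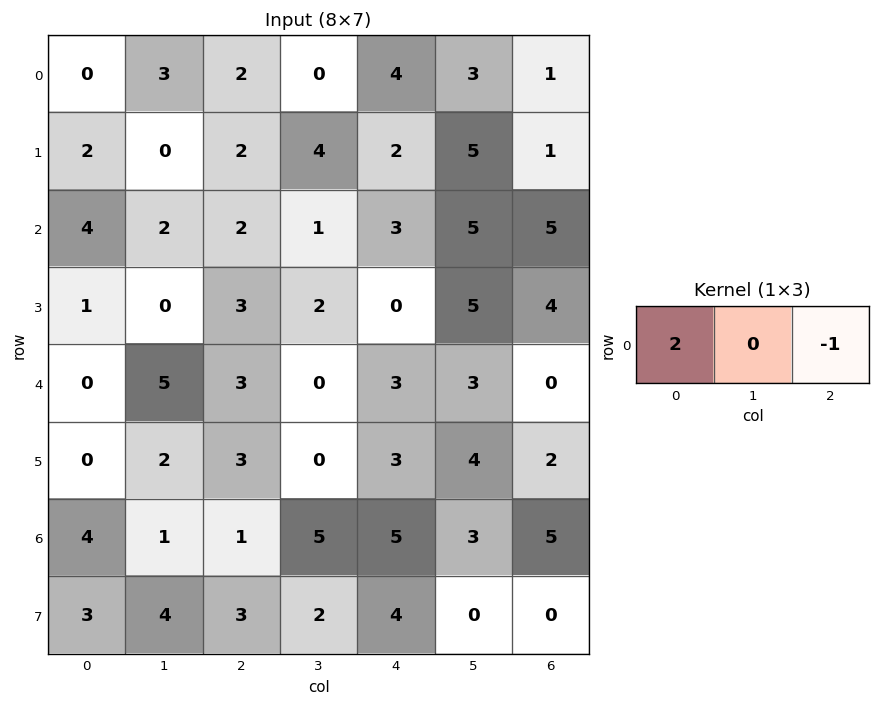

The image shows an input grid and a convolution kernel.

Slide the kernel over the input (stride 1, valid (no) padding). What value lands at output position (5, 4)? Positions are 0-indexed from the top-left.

The receptive field on the input at this output position is [3 4 2]. Elementwise product with the kernel and sum: 3·2 + 2·-1.

4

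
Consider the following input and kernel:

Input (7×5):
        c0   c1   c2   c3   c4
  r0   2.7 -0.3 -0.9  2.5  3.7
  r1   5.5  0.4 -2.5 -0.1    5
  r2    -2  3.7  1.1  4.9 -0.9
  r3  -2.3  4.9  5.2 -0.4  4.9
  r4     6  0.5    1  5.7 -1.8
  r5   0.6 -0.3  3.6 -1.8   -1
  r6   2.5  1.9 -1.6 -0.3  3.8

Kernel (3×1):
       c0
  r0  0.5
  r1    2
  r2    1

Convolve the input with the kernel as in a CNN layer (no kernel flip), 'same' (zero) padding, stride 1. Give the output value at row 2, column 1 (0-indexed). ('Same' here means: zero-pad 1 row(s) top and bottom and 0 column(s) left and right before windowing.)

12.5

The receptive field on the zero-padded input at this output position is [0.4 / 3.7 / 4.9]. Elementwise product with the kernel and sum: 0.4·0.5 + 3.7·2 + 4.9·1.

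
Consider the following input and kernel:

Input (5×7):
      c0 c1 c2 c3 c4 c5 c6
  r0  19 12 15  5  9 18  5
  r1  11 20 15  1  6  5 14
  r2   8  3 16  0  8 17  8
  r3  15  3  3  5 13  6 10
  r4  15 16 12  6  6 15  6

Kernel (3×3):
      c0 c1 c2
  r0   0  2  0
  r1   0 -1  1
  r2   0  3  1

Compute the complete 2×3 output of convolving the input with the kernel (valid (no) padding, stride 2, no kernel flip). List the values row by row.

Output[0,0]: The receptive field on the input at this output position is [19 12 15 / 11 20 15 / 8 3 16]. Elementwise product with the kernel and sum: 12·2 + 20·-1 + 15·1 + 3·3 + 16·1.
Output[0,1]: The receptive field on the input at this output position is [15 5 9 / 15 1 6 / 16 0 8]. Elementwise product with the kernel and sum: 5·2 + 1·-1 + 6·1 + 0·3 + 8·1.

44 23 104
66 32 89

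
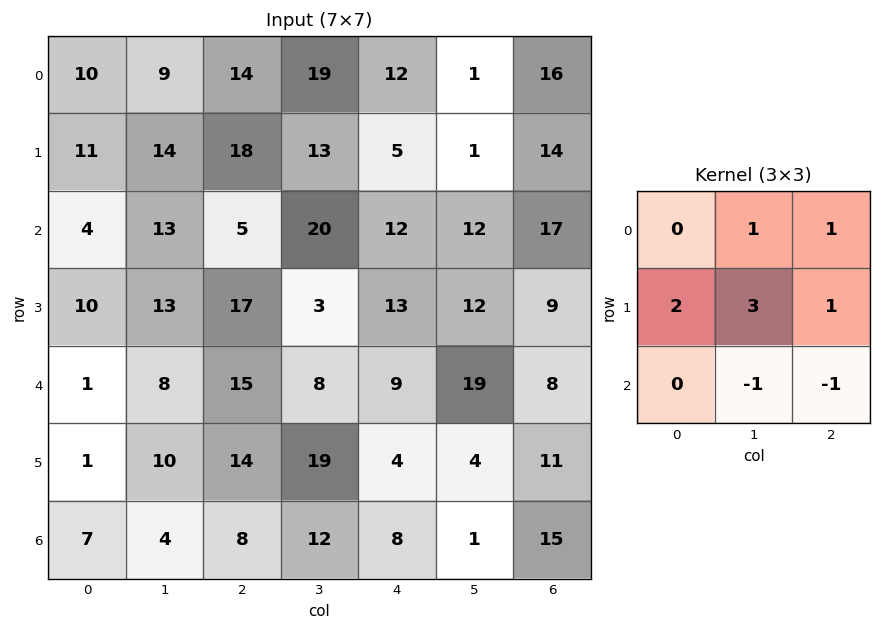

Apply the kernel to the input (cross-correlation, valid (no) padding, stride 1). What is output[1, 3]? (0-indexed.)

69

The receptive field on the input at this output position is [13 5 1 / 20 12 12 / 3 13 12]. Elementwise product with the kernel and sum: 5·1 + 1·1 + 20·2 + 12·3 + 12·1 + 13·-1 + 12·-1.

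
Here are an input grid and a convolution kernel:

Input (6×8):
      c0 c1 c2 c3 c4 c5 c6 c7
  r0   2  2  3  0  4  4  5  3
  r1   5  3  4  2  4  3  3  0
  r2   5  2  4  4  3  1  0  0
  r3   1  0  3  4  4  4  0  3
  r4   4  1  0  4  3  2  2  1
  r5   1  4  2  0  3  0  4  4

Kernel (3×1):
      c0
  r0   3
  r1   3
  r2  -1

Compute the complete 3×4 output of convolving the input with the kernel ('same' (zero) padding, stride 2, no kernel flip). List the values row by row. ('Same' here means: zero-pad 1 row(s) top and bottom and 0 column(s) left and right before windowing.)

1 5 8 12
29 21 17 9
14 7 18 2

Output[0,0]: The receptive field on the zero-padded input at this output position is [0 / 2 / 5]. Elementwise product with the kernel and sum: 0·3 + 2·3 + 5·-1.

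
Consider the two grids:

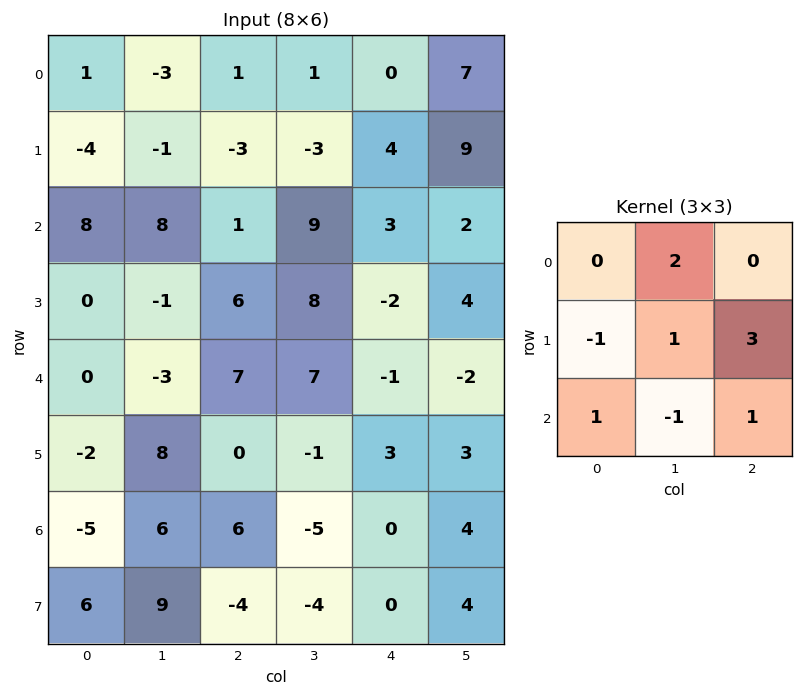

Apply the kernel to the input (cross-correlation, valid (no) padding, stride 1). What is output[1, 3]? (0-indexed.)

22

The receptive field on the input at this output position is [-3 4 9 / 9 3 2 / 8 -2 4]. Elementwise product with the kernel and sum: 4·2 + 9·-1 + 3·1 + 2·3 + 8·1 + -2·-1 + 4·1.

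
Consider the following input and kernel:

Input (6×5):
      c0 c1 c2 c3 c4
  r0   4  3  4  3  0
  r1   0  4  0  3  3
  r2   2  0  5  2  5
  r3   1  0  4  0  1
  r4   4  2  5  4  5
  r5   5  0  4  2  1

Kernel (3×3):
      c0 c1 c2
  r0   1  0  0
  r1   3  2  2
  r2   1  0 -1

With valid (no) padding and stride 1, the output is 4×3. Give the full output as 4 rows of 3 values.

Output[0,0]: The receptive field on the input at this output position is [4 3 4 / 0 4 0 / 2 0 5]. Elementwise product with the kernel and sum: 4·1 + 0·3 + 4·2 + 0·2 + 2·1 + 5·-1.
Output[0,1]: The receptive field on the input at this output position is [3 4 3 / 4 0 3 / 0 5 2]. Elementwise product with the kernel and sum: 3·1 + 4·3 + 0·2 + 3·2 + 0·1 + 2·-1.

9 19 16
13 18 32
12 6 19
28 22 40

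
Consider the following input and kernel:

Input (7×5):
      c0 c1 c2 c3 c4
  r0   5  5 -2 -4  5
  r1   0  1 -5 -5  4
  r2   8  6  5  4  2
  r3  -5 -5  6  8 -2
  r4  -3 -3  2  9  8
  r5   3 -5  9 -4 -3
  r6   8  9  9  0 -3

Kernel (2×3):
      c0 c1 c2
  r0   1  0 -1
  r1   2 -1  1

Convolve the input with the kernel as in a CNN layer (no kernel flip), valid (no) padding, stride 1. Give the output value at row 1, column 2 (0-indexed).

The receptive field on the input at this output position is [-5 -5 4 / 5 4 2]. Elementwise product with the kernel and sum: -5·1 + 4·-1 + 5·2 + 4·-1 + 2·1.

-1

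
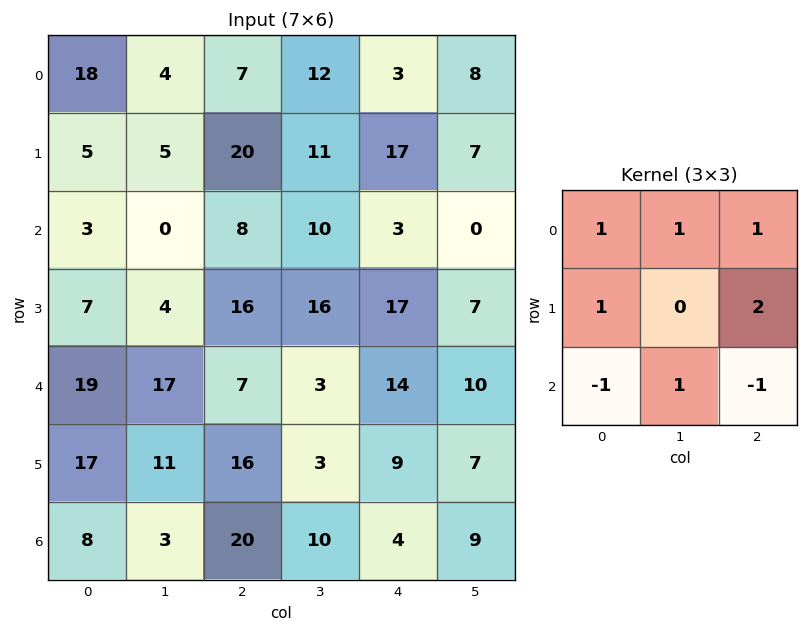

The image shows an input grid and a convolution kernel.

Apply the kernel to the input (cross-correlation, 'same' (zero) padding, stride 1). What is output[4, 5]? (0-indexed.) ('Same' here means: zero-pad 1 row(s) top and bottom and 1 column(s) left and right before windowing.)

The receptive field on the zero-padded input at this output position is [17 7 0 / 14 10 0 / 9 7 0]. Elementwise product with the kernel and sum: 17·1 + 7·1 + 0·1 + 14·1 + 0·2 + 9·-1 + 7·1 + 0·-1.

36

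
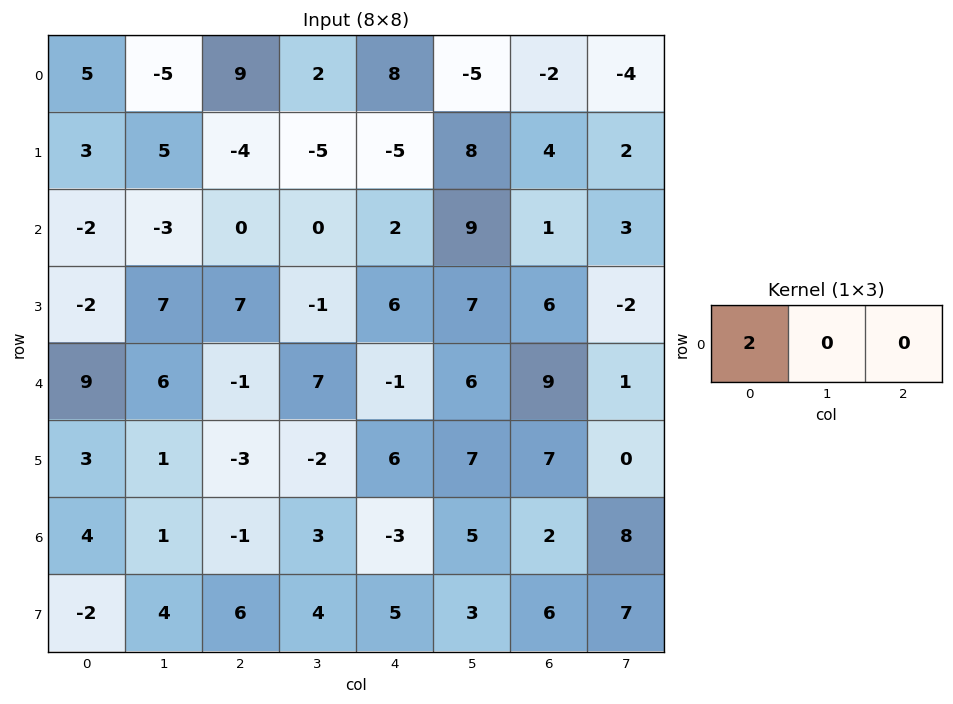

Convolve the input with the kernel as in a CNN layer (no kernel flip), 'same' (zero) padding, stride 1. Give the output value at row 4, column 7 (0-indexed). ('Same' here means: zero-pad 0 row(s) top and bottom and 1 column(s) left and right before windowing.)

18

The receptive field on the zero-padded input at this output position is [9 1 0]. Elementwise product with the kernel and sum: 9·2.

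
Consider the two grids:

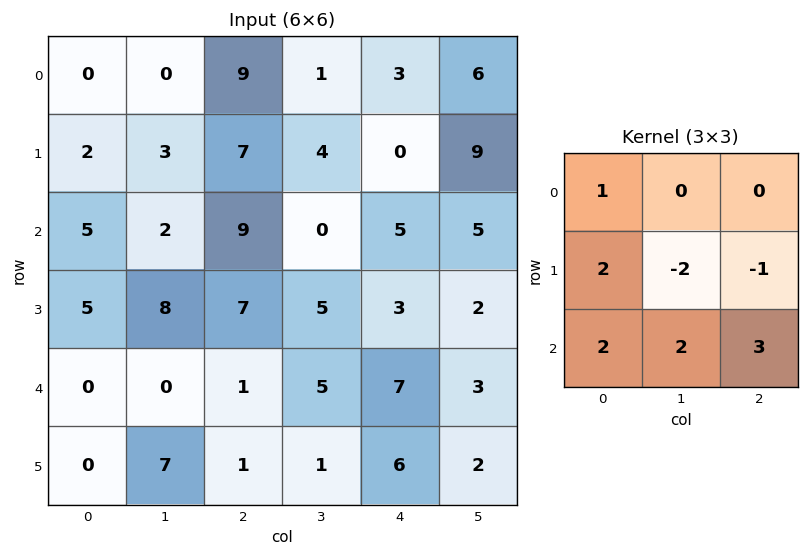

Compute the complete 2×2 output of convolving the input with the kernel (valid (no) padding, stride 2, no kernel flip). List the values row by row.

32 48
-5 43

Output[0,0]: The receptive field on the input at this output position is [0 0 9 / 2 3 7 / 5 2 9]. Elementwise product with the kernel and sum: 0·1 + 2·2 + 3·-2 + 7·-1 + 5·2 + 2·2 + 9·3.
Output[0,1]: The receptive field on the input at this output position is [9 1 3 / 7 4 0 / 9 0 5]. Elementwise product with the kernel and sum: 9·1 + 7·2 + 4·-2 + 0·-1 + 9·2 + 0·2 + 5·3.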